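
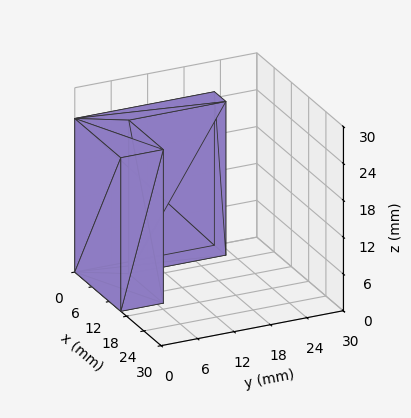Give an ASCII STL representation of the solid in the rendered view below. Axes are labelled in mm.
Reading the render: the shape is an L-shaped prism: outer 16 × 23 mm, arm thicknesses ≈ 7 mm (horizontal) and 4 mm (vertical), extruded 25 mm in z (dimensions read to the nearest mm from the axis ticks). For the STL, each face is triangulated and given an outward normal.

solid part
  facet normal 0.0000 0.0000 -1.0000
    outer loop
      vertex 16.0 7.0 0.0
      vertex 16.0 0.0 0.0
      vertex 0.0 0.0 0.0
    endloop
  endfacet
  facet normal 0.0000 0.0000 -1.0000
    outer loop
      vertex 4.0 7.0 0.0
      vertex 16.0 7.0 0.0
      vertex 0.0 0.0 0.0
    endloop
  endfacet
  facet normal 0.0000 0.0000 -1.0000
    outer loop
      vertex 4.0 23.0 0.0
      vertex 4.0 7.0 0.0
      vertex 0.0 0.0 0.0
    endloop
  endfacet
  facet normal 0.0000 0.0000 -1.0000
    outer loop
      vertex 0.0 23.0 0.0
      vertex 4.0 23.0 0.0
      vertex 0.0 0.0 0.0
    endloop
  endfacet
  facet normal 0.0000 0.0000 1.0000
    outer loop
      vertex 0.0 0.0 25.0
      vertex 16.0 0.0 25.0
      vertex 16.0 7.0 25.0
    endloop
  endfacet
  facet normal 0.0000 0.0000 1.0000
    outer loop
      vertex 0.0 0.0 25.0
      vertex 16.0 7.0 25.0
      vertex 4.0 7.0 25.0
    endloop
  endfacet
  facet normal 0.0000 0.0000 1.0000
    outer loop
      vertex 0.0 0.0 25.0
      vertex 4.0 7.0 25.0
      vertex 4.0 23.0 25.0
    endloop
  endfacet
  facet normal 0.0000 0.0000 1.0000
    outer loop
      vertex 0.0 0.0 25.0
      vertex 4.0 23.0 25.0
      vertex 0.0 23.0 25.0
    endloop
  endfacet
  facet normal 0.0000 -1.0000 0.0000
    outer loop
      vertex 0.0 0.0 0.0
      vertex 16.0 0.0 0.0
      vertex 16.0 0.0 25.0
    endloop
  endfacet
  facet normal 0.0000 -1.0000 0.0000
    outer loop
      vertex 0.0 0.0 0.0
      vertex 16.0 0.0 25.0
      vertex 0.0 0.0 25.0
    endloop
  endfacet
  facet normal 1.0000 0.0000 0.0000
    outer loop
      vertex 16.0 0.0 0.0
      vertex 16.0 7.0 0.0
      vertex 16.0 7.0 25.0
    endloop
  endfacet
  facet normal 1.0000 0.0000 0.0000
    outer loop
      vertex 16.0 0.0 0.0
      vertex 16.0 7.0 25.0
      vertex 16.0 0.0 25.0
    endloop
  endfacet
  facet normal 0.0000 1.0000 0.0000
    outer loop
      vertex 16.0 7.0 0.0
      vertex 4.0 7.0 0.0
      vertex 4.0 7.0 25.0
    endloop
  endfacet
  facet normal 0.0000 1.0000 0.0000
    outer loop
      vertex 16.0 7.0 0.0
      vertex 4.0 7.0 25.0
      vertex 16.0 7.0 25.0
    endloop
  endfacet
  facet normal 1.0000 0.0000 0.0000
    outer loop
      vertex 4.0 7.0 0.0
      vertex 4.0 23.0 0.0
      vertex 4.0 23.0 25.0
    endloop
  endfacet
  facet normal 1.0000 0.0000 0.0000
    outer loop
      vertex 4.0 7.0 0.0
      vertex 4.0 23.0 25.0
      vertex 4.0 7.0 25.0
    endloop
  endfacet
  facet normal 0.0000 1.0000 0.0000
    outer loop
      vertex 4.0 23.0 0.0
      vertex 0.0 23.0 0.0
      vertex 0.0 23.0 25.0
    endloop
  endfacet
  facet normal 0.0000 1.0000 0.0000
    outer loop
      vertex 4.0 23.0 0.0
      vertex 0.0 23.0 25.0
      vertex 4.0 23.0 25.0
    endloop
  endfacet
  facet normal -1.0000 0.0000 0.0000
    outer loop
      vertex 0.0 23.0 0.0
      vertex 0.0 0.0 0.0
      vertex 0.0 0.0 25.0
    endloop
  endfacet
  facet normal -1.0000 0.0000 0.0000
    outer loop
      vertex 0.0 23.0 0.0
      vertex 0.0 0.0 25.0
      vertex 0.0 23.0 25.0
    endloop
  endfacet
endsolid part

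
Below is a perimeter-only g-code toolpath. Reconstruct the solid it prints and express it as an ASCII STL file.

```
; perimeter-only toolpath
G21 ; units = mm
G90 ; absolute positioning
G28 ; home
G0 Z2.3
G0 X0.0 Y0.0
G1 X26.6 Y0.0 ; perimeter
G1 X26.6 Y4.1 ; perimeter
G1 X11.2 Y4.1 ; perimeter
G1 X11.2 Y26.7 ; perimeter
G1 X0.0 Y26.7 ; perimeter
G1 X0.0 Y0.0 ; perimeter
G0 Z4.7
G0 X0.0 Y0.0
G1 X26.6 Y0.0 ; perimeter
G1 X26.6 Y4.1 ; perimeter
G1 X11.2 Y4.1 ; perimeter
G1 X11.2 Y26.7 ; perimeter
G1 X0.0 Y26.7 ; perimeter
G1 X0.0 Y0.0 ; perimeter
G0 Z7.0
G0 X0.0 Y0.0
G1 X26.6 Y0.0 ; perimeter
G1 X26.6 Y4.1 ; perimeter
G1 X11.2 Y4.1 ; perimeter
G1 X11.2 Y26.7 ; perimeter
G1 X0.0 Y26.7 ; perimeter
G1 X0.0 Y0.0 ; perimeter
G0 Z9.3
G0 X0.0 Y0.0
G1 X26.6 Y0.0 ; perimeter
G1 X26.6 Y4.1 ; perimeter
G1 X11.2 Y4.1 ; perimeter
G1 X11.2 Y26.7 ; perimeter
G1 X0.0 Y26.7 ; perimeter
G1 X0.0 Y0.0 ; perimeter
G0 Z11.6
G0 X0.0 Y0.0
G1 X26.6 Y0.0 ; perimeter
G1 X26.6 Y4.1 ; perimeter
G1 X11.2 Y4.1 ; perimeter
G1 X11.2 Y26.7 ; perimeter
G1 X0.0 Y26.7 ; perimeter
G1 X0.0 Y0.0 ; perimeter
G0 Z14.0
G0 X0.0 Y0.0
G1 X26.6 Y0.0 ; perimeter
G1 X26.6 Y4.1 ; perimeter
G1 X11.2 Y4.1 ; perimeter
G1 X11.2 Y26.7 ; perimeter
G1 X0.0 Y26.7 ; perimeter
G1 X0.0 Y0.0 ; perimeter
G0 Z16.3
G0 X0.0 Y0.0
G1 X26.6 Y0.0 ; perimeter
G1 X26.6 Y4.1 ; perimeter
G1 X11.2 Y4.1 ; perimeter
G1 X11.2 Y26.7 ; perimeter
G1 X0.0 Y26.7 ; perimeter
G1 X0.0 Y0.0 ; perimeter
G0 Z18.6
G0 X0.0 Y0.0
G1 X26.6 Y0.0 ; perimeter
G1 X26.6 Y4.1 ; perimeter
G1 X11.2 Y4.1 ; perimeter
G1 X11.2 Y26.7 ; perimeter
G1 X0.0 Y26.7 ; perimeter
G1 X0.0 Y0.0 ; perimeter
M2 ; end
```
solid part
  facet normal 0.0000 0.0000 -1.0000
    outer loop
      vertex 26.6 4.1 0.0
      vertex 26.6 0.0 0.0
      vertex 0.0 0.0 0.0
    endloop
  endfacet
  facet normal 0.0000 0.0000 -1.0000
    outer loop
      vertex 11.2 4.1 0.0
      vertex 26.6 4.1 0.0
      vertex 0.0 0.0 0.0
    endloop
  endfacet
  facet normal 0.0000 0.0000 -1.0000
    outer loop
      vertex 11.2 26.7 0.0
      vertex 11.2 4.1 0.0
      vertex 0.0 0.0 0.0
    endloop
  endfacet
  facet normal 0.0000 0.0000 -1.0000
    outer loop
      vertex 0.0 26.7 0.0
      vertex 11.2 26.7 0.0
      vertex 0.0 0.0 0.0
    endloop
  endfacet
  facet normal 0.0000 0.0000 1.0000
    outer loop
      vertex 0.0 0.0 18.6
      vertex 26.6 0.0 18.6
      vertex 26.6 4.1 18.6
    endloop
  endfacet
  facet normal 0.0000 0.0000 1.0000
    outer loop
      vertex 0.0 0.0 18.6
      vertex 26.6 4.1 18.6
      vertex 11.2 4.1 18.6
    endloop
  endfacet
  facet normal 0.0000 0.0000 1.0000
    outer loop
      vertex 0.0 0.0 18.6
      vertex 11.2 4.1 18.6
      vertex 11.2 26.7 18.6
    endloop
  endfacet
  facet normal 0.0000 0.0000 1.0000
    outer loop
      vertex 0.0 0.0 18.6
      vertex 11.2 26.7 18.6
      vertex 0.0 26.7 18.6
    endloop
  endfacet
  facet normal 0.0000 -1.0000 0.0000
    outer loop
      vertex 0.0 0.0 0.0
      vertex 26.6 0.0 0.0
      vertex 26.6 0.0 18.6
    endloop
  endfacet
  facet normal 0.0000 -1.0000 0.0000
    outer loop
      vertex 0.0 0.0 0.0
      vertex 26.6 0.0 18.6
      vertex 0.0 0.0 18.6
    endloop
  endfacet
  facet normal 1.0000 0.0000 0.0000
    outer loop
      vertex 26.6 0.0 0.0
      vertex 26.6 4.1 0.0
      vertex 26.6 4.1 18.6
    endloop
  endfacet
  facet normal 1.0000 0.0000 0.0000
    outer loop
      vertex 26.6 0.0 0.0
      vertex 26.6 4.1 18.6
      vertex 26.6 0.0 18.6
    endloop
  endfacet
  facet normal 0.0000 1.0000 0.0000
    outer loop
      vertex 26.6 4.1 0.0
      vertex 11.2 4.1 0.0
      vertex 11.2 4.1 18.6
    endloop
  endfacet
  facet normal 0.0000 1.0000 0.0000
    outer loop
      vertex 26.6 4.1 0.0
      vertex 11.2 4.1 18.6
      vertex 26.6 4.1 18.6
    endloop
  endfacet
  facet normal 1.0000 0.0000 0.0000
    outer loop
      vertex 11.2 4.1 0.0
      vertex 11.2 26.7 0.0
      vertex 11.2 26.7 18.6
    endloop
  endfacet
  facet normal 1.0000 0.0000 0.0000
    outer loop
      vertex 11.2 4.1 0.0
      vertex 11.2 26.7 18.6
      vertex 11.2 4.1 18.6
    endloop
  endfacet
  facet normal 0.0000 1.0000 0.0000
    outer loop
      vertex 11.2 26.7 0.0
      vertex 0.0 26.7 0.0
      vertex 0.0 26.7 18.6
    endloop
  endfacet
  facet normal 0.0000 1.0000 0.0000
    outer loop
      vertex 11.2 26.7 0.0
      vertex 0.0 26.7 18.6
      vertex 11.2 26.7 18.6
    endloop
  endfacet
  facet normal -1.0000 0.0000 0.0000
    outer loop
      vertex 0.0 26.7 0.0
      vertex 0.0 0.0 0.0
      vertex 0.0 0.0 18.6
    endloop
  endfacet
  facet normal -1.0000 0.0000 0.0000
    outer loop
      vertex 0.0 26.7 0.0
      vertex 0.0 0.0 18.6
      vertex 0.0 26.7 18.6
    endloop
  endfacet
endsolid part

The G0 Z moves step by Δz≈2.3 mm. Every layer's G1 loop is the same polygon, so the solid is a straight extrusion of it from z=0 to z≈18.6. Closing with flat bottom and top caps and triangulating gives 20 facets — an L-shaped prism: outer 26.6 × 26.7 mm, arm thicknesses ≈ 4.1 mm (horizontal) and 11.2 mm (vertical), extruded 18.6 mm in z.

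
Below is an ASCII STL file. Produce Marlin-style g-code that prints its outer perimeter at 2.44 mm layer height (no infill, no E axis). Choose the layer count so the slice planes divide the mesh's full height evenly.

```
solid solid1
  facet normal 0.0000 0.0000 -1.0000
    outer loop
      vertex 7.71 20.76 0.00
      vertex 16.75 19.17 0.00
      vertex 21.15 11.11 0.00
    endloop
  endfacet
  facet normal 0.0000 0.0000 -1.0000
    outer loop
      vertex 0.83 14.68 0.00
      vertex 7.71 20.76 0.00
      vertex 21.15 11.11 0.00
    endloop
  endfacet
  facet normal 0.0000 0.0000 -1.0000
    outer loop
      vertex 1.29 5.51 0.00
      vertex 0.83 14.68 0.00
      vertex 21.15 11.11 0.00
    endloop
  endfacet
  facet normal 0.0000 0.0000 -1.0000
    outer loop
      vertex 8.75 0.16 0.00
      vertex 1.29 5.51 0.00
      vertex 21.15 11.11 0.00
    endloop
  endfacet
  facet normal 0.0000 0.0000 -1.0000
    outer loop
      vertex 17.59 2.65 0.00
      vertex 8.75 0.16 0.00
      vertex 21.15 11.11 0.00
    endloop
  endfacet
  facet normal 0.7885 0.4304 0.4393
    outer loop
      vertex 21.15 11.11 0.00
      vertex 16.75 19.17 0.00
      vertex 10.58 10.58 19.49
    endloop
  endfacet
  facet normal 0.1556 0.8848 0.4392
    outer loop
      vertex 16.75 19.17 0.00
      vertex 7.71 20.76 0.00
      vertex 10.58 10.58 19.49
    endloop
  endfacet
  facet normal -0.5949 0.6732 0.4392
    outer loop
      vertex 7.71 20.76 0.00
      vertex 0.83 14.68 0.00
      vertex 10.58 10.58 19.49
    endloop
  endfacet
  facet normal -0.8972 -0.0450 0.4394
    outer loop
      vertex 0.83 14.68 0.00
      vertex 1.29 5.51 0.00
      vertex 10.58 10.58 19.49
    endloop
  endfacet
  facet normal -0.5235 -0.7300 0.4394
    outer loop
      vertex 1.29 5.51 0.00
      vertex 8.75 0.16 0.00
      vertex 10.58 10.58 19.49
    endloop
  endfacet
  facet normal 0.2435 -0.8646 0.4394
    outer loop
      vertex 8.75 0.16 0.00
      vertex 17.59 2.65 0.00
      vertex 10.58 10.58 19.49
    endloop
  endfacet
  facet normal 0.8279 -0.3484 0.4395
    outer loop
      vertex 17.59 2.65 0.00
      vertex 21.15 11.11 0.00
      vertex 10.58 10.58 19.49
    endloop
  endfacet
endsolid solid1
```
; perimeter-only toolpath
G21 ; units = mm
G90 ; absolute positioning
G28 ; home
; layer 1
G0 Z2.44
G0 X19.83 Y11.04
G1 X15.98 Y18.10
G1 X8.07 Y19.49
G1 X2.05 Y14.17
G1 X2.45 Y6.14
G1 X8.98 Y1.46
G1 X16.71 Y3.64
G1 X19.83 Y11.04
; layer 2
G0 Z4.87
G0 X18.51 Y10.98
G1 X15.21 Y17.02
G1 X8.43 Y18.21
G1 X3.27 Y13.65
G1 X3.61 Y6.78
G1 X9.21 Y2.77
G1 X15.84 Y4.63
G1 X18.51 Y10.98
; layer 3
G0 Z7.31
G0 X17.19 Y10.91
G1 X14.44 Y15.95
G1 X8.79 Y16.94
G1 X4.49 Y13.14
G1 X4.77 Y7.41
G1 X9.44 Y4.07
G1 X14.96 Y5.62
G1 X17.19 Y10.91
; layer 4
G0 Z9.74
G0 X15.86 Y10.84
G1 X13.66 Y14.88
G1 X9.14 Y15.67
G1 X5.71 Y12.63
G1 X5.94 Y8.04
G1 X9.66 Y5.37
G1 X14.09 Y6.62
G1 X15.86 Y10.84
; layer 5
G0 Z12.18
G0 X14.54 Y10.78
G1 X12.89 Y13.80
G1 X9.50 Y14.40
G1 X6.92 Y12.12
G1 X7.10 Y8.68
G1 X9.89 Y6.67
G1 X13.21 Y7.61
G1 X14.54 Y10.78
; layer 6
G0 Z14.62
G0 X13.22 Y10.71
G1 X12.12 Y12.73
G1 X9.86 Y13.12
G1 X8.14 Y11.61
G1 X8.26 Y9.31
G1 X10.12 Y7.98
G1 X12.33 Y8.60
G1 X13.22 Y10.71
; layer 7
G0 Z17.05
G0 X11.90 Y10.65
G1 X11.35 Y11.65
G1 X10.22 Y11.85
G1 X9.36 Y11.09
G1 X9.42 Y9.95
G1 X10.35 Y9.28
G1 X11.46 Y9.59
G1 X11.90 Y10.65
M2 ; end

The solid is a regular 7-sided pyramid, base circumscribed radius ≈ 10.6 mm, apex at z ≈ 19.5 mm. Slicing at Δz = 2.44 mm — 8 equal slices spanning the solid's height, so layer i sits at z = i·h/8 — gives 7 non-empty perimeters. Each is a 7-segment closed polygon; G0 lifts to the layer z and rapids to the start vertex, then G1 traces the edges. The cross-section shrinks linearly with z (the slice at the apex is degenerate and omitted).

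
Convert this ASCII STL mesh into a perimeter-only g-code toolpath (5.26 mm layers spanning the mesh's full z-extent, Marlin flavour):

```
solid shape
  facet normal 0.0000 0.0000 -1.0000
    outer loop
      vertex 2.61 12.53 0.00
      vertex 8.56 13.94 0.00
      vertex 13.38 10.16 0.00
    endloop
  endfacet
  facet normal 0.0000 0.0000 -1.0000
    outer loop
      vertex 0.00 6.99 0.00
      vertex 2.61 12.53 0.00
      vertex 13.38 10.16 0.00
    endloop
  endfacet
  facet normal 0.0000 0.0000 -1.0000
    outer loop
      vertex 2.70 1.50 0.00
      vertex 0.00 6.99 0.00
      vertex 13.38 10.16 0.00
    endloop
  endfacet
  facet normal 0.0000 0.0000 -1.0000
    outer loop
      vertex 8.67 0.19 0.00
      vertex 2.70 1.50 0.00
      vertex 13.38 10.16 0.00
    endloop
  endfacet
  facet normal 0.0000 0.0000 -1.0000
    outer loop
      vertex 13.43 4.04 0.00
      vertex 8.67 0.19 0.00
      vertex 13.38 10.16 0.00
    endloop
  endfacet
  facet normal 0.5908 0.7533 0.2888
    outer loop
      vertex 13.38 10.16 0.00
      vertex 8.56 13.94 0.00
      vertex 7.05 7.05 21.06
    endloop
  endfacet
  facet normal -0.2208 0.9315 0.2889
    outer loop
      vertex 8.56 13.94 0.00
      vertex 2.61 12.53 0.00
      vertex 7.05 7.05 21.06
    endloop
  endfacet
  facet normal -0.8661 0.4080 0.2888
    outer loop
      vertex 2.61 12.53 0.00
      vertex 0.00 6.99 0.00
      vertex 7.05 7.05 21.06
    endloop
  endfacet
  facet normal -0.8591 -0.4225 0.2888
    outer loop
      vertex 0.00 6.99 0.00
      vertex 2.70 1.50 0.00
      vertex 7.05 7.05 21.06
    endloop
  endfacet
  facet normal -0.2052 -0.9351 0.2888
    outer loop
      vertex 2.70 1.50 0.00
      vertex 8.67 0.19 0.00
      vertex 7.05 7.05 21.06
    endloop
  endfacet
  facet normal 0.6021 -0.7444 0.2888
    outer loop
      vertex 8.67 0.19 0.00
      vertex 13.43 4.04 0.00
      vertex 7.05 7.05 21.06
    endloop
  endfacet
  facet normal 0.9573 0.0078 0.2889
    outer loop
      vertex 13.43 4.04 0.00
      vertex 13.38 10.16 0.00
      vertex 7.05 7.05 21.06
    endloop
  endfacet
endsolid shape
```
; perimeter-only toolpath
G21 ; units = mm
G90 ; absolute positioning
G28 ; home
; layer 1
G0 Z5.26
G0 X11.80 Y9.38
G1 X8.18 Y12.22
G1 X3.72 Y11.16
G1 X1.76 Y7.00
G1 X3.79 Y2.89
G1 X8.26 Y1.91
G1 X11.83 Y4.79
G1 X11.80 Y9.38
; layer 2
G0 Z10.53
G0 X10.21 Y8.61
G1 X7.80 Y10.49
G1 X4.83 Y9.79
G1 X3.52 Y7.02
G1 X4.88 Y4.28
G1 X7.86 Y3.62
G1 X10.24 Y5.54
G1 X10.21 Y8.61
; layer 3
G0 Z15.79
G0 X8.63 Y7.83
G1 X7.43 Y8.77
G1 X5.94 Y8.42
G1 X5.29 Y7.04
G1 X5.96 Y5.66
G1 X7.46 Y5.33
G1 X8.64 Y6.30
G1 X8.63 Y7.83
M2 ; end

The solid is a regular 7-sided pyramid, base circumscribed radius ≈ 7.05 mm, apex at z ≈ 21.1 mm. Slicing at Δz = 5.26 mm — 4 equal slices spanning the solid's height, so layer i sits at z = i·h/4 — gives 3 non-empty perimeters. Each is a 7-segment closed polygon; G0 lifts to the layer z and rapids to the start vertex, then G1 traces the edges. The cross-section shrinks linearly with z (the slice at the apex is degenerate and omitted).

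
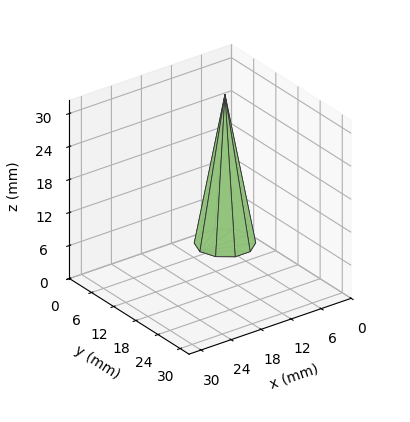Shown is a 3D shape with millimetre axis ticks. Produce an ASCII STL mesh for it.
Reading the render: the shape is a regular 10-sided pyramid, base circumscribed radius ≈ 5 mm, apex at z ≈ 27 mm (dimensions read to the nearest mm from the axis ticks). For the STL, each face is triangulated and given an outward normal.

solid part
  facet normal 0.0000 0.0000 -1.0000
    outer loop
      vertex 6.5 9.8 0.0
      vertex 9.0 7.9 0.0
      vertex 10.0 5.0 0.0
    endloop
  endfacet
  facet normal 0.0000 0.0000 -1.0000
    outer loop
      vertex 3.5 9.8 0.0
      vertex 6.5 9.8 0.0
      vertex 10.0 5.0 0.0
    endloop
  endfacet
  facet normal 0.0000 0.0000 -1.0000
    outer loop
      vertex 1.0 7.9 0.0
      vertex 3.5 9.8 0.0
      vertex 10.0 5.0 0.0
    endloop
  endfacet
  facet normal 0.0000 0.0000 -1.0000
    outer loop
      vertex 0.0 5.0 0.0
      vertex 1.0 7.9 0.0
      vertex 10.0 5.0 0.0
    endloop
  endfacet
  facet normal 0.0000 0.0000 -1.0000
    outer loop
      vertex 1.0 2.1 0.0
      vertex 0.0 5.0 0.0
      vertex 10.0 5.0 0.0
    endloop
  endfacet
  facet normal 0.0000 0.0000 -1.0000
    outer loop
      vertex 3.5 0.2 0.0
      vertex 1.0 2.1 0.0
      vertex 10.0 5.0 0.0
    endloop
  endfacet
  facet normal 0.0000 0.0000 -1.0000
    outer loop
      vertex 6.5 0.2 0.0
      vertex 3.5 0.2 0.0
      vertex 10.0 5.0 0.0
    endloop
  endfacet
  facet normal 0.0000 0.0000 -1.0000
    outer loop
      vertex 9.0 2.1 0.0
      vertex 6.5 0.2 0.0
      vertex 10.0 5.0 0.0
    endloop
  endfacet
  facet normal 0.9312 0.3211 0.1724
    outer loop
      vertex 10.0 5.0 0.0
      vertex 9.0 7.9 0.0
      vertex 5.0 5.0 27.0
    endloop
  endfacet
  facet normal 0.5960 0.7842 0.1725
    outer loop
      vertex 9.0 7.9 0.0
      vertex 6.5 9.8 0.0
      vertex 5.0 5.0 27.0
    endloop
  endfacet
  facet normal 0.0000 0.9846 0.1750
    outer loop
      vertex 6.5 9.8 0.0
      vertex 3.5 9.8 0.0
      vertex 5.0 5.0 27.0
    endloop
  endfacet
  facet normal -0.5960 0.7842 0.1725
    outer loop
      vertex 3.5 9.8 0.0
      vertex 1.0 7.9 0.0
      vertex 5.0 5.0 27.0
    endloop
  endfacet
  facet normal -0.9312 0.3211 0.1724
    outer loop
      vertex 1.0 7.9 0.0
      vertex 0.0 5.0 0.0
      vertex 5.0 5.0 27.0
    endloop
  endfacet
  facet normal -0.9312 -0.3211 0.1724
    outer loop
      vertex 0.0 5.0 0.0
      vertex 1.0 2.1 0.0
      vertex 5.0 5.0 27.0
    endloop
  endfacet
  facet normal -0.5960 -0.7842 0.1725
    outer loop
      vertex 1.0 2.1 0.0
      vertex 3.5 0.2 0.0
      vertex 5.0 5.0 27.0
    endloop
  endfacet
  facet normal 0.0000 -0.9846 0.1750
    outer loop
      vertex 3.5 0.2 0.0
      vertex 6.5 0.2 0.0
      vertex 5.0 5.0 27.0
    endloop
  endfacet
  facet normal 0.5960 -0.7842 0.1725
    outer loop
      vertex 6.5 0.2 0.0
      vertex 9.0 2.1 0.0
      vertex 5.0 5.0 27.0
    endloop
  endfacet
  facet normal 0.9312 -0.3211 0.1724
    outer loop
      vertex 9.0 2.1 0.0
      vertex 10.0 5.0 0.0
      vertex 5.0 5.0 27.0
    endloop
  endfacet
endsolid part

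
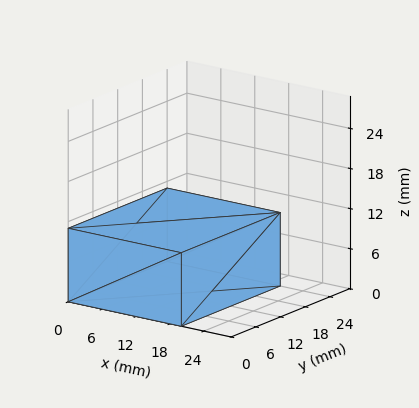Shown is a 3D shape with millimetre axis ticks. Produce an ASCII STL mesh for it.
Reading the render: the shape is a rectangular box, roughly 20 × 24 mm footprint and 11 mm tall (dimensions read to the nearest mm from the axis ticks). For the STL, each face is triangulated and given an outward normal.

solid part
  facet normal 0.0000 0.0000 -1.0000
    outer loop
      vertex 20.00 24.00 0.00
      vertex 20.00 0.00 0.00
      vertex 0.00 0.00 0.00
    endloop
  endfacet
  facet normal 0.0000 0.0000 -1.0000
    outer loop
      vertex 0.00 24.00 0.00
      vertex 20.00 24.00 0.00
      vertex 0.00 0.00 0.00
    endloop
  endfacet
  facet normal 0.0000 0.0000 1.0000
    outer loop
      vertex 0.00 0.00 11.00
      vertex 20.00 0.00 11.00
      vertex 20.00 24.00 11.00
    endloop
  endfacet
  facet normal 0.0000 0.0000 1.0000
    outer loop
      vertex 0.00 0.00 11.00
      vertex 20.00 24.00 11.00
      vertex 0.00 24.00 11.00
    endloop
  endfacet
  facet normal 0.0000 -1.0000 0.0000
    outer loop
      vertex 0.00 0.00 0.00
      vertex 20.00 0.00 0.00
      vertex 20.00 0.00 11.00
    endloop
  endfacet
  facet normal 0.0000 -1.0000 0.0000
    outer loop
      vertex 0.00 0.00 0.00
      vertex 20.00 0.00 11.00
      vertex 0.00 0.00 11.00
    endloop
  endfacet
  facet normal 0.0000 1.0000 0.0000
    outer loop
      vertex 20.00 24.00 11.00
      vertex 20.00 24.00 0.00
      vertex 0.00 24.00 0.00
    endloop
  endfacet
  facet normal 0.0000 1.0000 0.0000
    outer loop
      vertex 0.00 24.00 11.00
      vertex 20.00 24.00 11.00
      vertex 0.00 24.00 0.00
    endloop
  endfacet
  facet normal -1.0000 0.0000 0.0000
    outer loop
      vertex 0.00 24.00 11.00
      vertex 0.00 24.00 0.00
      vertex 0.00 0.00 0.00
    endloop
  endfacet
  facet normal -1.0000 0.0000 0.0000
    outer loop
      vertex 0.00 0.00 11.00
      vertex 0.00 24.00 11.00
      vertex 0.00 0.00 0.00
    endloop
  endfacet
  facet normal 1.0000 0.0000 0.0000
    outer loop
      vertex 20.00 0.00 0.00
      vertex 20.00 24.00 0.00
      vertex 20.00 24.00 11.00
    endloop
  endfacet
  facet normal 1.0000 0.0000 0.0000
    outer loop
      vertex 20.00 0.00 0.00
      vertex 20.00 24.00 11.00
      vertex 20.00 0.00 11.00
    endloop
  endfacet
endsolid part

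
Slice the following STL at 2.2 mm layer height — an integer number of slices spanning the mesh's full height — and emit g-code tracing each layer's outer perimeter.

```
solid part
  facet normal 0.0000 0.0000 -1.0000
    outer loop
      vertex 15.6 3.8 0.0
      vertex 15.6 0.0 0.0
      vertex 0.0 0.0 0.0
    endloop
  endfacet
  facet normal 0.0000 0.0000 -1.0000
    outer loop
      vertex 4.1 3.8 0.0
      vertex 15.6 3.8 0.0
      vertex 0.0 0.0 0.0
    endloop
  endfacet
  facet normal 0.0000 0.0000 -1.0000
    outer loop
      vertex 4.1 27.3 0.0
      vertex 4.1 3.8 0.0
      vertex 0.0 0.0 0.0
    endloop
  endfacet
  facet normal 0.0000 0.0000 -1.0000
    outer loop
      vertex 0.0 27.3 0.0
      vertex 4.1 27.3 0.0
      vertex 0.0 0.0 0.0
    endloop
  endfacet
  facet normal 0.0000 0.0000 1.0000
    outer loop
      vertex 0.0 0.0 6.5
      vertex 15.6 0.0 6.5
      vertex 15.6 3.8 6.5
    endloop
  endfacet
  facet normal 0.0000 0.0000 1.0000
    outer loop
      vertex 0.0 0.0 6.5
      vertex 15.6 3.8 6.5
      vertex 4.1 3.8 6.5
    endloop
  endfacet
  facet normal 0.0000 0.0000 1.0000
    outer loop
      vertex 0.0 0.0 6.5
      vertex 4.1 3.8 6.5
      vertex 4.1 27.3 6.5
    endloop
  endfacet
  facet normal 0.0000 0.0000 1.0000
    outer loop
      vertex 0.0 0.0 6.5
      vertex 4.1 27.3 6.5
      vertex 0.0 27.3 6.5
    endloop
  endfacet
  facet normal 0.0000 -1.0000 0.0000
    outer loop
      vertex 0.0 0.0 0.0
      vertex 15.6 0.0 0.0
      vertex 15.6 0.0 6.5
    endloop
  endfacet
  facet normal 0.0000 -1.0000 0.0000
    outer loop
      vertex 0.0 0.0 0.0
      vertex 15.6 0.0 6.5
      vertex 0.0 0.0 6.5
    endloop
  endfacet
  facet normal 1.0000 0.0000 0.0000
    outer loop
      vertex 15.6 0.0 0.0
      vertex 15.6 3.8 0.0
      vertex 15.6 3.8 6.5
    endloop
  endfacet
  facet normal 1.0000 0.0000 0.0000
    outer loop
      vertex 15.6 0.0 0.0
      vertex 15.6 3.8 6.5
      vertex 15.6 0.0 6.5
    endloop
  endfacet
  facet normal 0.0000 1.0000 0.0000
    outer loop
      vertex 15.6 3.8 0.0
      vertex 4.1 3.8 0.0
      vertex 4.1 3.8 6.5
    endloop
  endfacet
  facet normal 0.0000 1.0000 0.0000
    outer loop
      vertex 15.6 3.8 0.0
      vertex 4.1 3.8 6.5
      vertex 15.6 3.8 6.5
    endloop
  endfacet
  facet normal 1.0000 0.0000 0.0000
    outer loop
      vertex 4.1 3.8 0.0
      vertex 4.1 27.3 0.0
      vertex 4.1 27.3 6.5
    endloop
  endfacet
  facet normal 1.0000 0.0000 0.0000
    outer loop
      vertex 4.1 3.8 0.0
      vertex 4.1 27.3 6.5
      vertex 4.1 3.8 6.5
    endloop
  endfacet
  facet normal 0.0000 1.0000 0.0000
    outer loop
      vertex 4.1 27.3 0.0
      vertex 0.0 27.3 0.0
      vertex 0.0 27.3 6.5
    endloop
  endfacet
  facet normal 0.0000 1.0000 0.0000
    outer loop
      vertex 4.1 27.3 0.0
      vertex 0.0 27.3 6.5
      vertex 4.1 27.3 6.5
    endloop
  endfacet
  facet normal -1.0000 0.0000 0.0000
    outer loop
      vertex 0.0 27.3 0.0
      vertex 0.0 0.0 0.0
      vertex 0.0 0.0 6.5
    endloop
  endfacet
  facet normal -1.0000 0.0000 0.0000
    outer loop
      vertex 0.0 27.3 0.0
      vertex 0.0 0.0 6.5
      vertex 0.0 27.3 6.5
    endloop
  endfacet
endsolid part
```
; perimeter-only toolpath
G21 ; units = mm
G90 ; absolute positioning
G28 ; home
; layer 1
G0 Z2.2
G0 X0.0 Y0.0
G1 X15.6 Y0.0
G1 X15.6 Y3.8
G1 X4.1 Y3.8
G1 X4.1 Y27.3
G1 X0.0 Y27.3
G1 X0.0 Y0.0
; layer 2
G0 Z4.3
G0 X0.0 Y0.0
G1 X15.6 Y0.0
G1 X15.6 Y3.8
G1 X4.1 Y3.8
G1 X4.1 Y27.3
G1 X0.0 Y27.3
G1 X0.0 Y0.0
; layer 3
G0 Z6.5
G0 X0.0 Y0.0
G1 X15.6 Y0.0
G1 X15.6 Y3.8
G1 X4.1 Y3.8
G1 X4.1 Y27.3
G1 X0.0 Y27.3
G1 X0.0 Y0.0
M2 ; end

The solid is an L-shaped prism: outer 15.6 × 27.3 mm, arm thicknesses ≈ 3.8 mm (horizontal) and 4.1 mm (vertical), extruded 6.5 mm in z. Slicing at Δz = 2.2 mm — 3 equal slices spanning the solid's height, so layer i sits at z = i·h/3 — gives 3 non-empty perimeters. Each is a 6-segment closed polygon; G0 lifts to the layer z and rapids to the start vertex, then G1 traces the edges.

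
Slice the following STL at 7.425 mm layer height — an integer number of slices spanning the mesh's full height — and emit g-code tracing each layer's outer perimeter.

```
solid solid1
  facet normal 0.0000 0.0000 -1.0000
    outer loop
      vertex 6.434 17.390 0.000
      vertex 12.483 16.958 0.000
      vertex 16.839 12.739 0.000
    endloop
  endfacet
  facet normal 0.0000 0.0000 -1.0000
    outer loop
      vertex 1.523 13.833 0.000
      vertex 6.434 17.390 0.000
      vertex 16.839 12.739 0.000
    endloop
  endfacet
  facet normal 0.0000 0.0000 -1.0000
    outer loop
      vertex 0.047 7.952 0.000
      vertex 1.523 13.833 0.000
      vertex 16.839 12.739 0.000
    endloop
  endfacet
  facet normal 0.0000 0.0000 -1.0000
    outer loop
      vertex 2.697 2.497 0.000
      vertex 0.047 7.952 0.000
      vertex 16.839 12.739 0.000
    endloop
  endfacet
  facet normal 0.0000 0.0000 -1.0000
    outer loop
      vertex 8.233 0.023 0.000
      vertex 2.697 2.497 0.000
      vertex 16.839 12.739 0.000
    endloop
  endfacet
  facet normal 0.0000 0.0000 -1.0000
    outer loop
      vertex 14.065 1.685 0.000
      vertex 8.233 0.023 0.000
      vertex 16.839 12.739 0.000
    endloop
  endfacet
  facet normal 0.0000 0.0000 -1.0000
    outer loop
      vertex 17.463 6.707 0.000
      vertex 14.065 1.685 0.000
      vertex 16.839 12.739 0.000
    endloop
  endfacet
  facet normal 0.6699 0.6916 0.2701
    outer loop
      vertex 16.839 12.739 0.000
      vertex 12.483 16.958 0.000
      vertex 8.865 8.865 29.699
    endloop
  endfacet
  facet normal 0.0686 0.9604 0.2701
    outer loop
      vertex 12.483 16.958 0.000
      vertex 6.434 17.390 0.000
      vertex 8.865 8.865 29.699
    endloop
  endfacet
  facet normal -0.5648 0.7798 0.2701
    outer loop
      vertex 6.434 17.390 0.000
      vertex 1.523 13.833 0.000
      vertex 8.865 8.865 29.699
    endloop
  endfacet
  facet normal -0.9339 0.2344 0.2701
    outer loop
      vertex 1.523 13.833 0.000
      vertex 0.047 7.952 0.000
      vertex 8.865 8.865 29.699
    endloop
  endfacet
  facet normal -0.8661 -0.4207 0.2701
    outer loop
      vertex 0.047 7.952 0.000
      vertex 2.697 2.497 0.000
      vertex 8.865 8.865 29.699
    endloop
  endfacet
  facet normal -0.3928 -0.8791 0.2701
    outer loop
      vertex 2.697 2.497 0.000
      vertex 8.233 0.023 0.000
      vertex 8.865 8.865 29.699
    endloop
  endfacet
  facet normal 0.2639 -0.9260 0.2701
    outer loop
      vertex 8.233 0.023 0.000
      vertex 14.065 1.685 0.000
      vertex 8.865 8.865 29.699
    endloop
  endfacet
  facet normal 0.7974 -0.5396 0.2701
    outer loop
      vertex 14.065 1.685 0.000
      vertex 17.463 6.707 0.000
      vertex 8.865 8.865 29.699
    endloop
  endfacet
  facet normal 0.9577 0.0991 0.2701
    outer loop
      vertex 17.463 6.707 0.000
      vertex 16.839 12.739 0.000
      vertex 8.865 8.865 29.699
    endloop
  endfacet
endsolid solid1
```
; perimeter-only toolpath
G21 ; units = mm
G90 ; absolute positioning
G28 ; home
; layer 1
G0 Z7.425
G0 X14.845 Y11.771
G1 X11.579 Y14.935
G1 X7.042 Y15.259
G1 X3.359 Y12.591
G1 X2.252 Y8.180
G1 X4.239 Y4.089
G1 X8.391 Y2.234
G1 X12.765 Y3.480
G1 X15.314 Y7.246
G1 X14.845 Y11.771
; layer 2
G0 Z14.850
G0 X12.852 Y10.802
G1 X10.674 Y12.912
G1 X7.649 Y13.128
G1 X5.194 Y11.349
G1 X4.456 Y8.409
G1 X5.781 Y5.681
G1 X8.549 Y4.444
G1 X11.465 Y5.275
G1 X13.164 Y7.786
G1 X12.852 Y10.802
; layer 3
G0 Z22.274
G0 X10.858 Y9.834
G1 X9.770 Y10.888
G1 X8.257 Y10.996
G1 X7.029 Y10.107
G1 X6.660 Y8.637
G1 X7.323 Y7.273
G1 X8.707 Y6.654
G1 X10.165 Y7.070
G1 X11.014 Y8.325
G1 X10.858 Y9.834
M2 ; end

The solid is a regular 9-sided pyramid, base circumscribed radius ≈ 8.87 mm, apex at z ≈ 29.7 mm. Slicing at Δz = 7.425 mm — 4 equal slices spanning the solid's height, so layer i sits at z = i·h/4 — gives 3 non-empty perimeters. Each is a 9-segment closed polygon; G0 lifts to the layer z and rapids to the start vertex, then G1 traces the edges. The cross-section shrinks linearly with z (the slice at the apex is degenerate and omitted).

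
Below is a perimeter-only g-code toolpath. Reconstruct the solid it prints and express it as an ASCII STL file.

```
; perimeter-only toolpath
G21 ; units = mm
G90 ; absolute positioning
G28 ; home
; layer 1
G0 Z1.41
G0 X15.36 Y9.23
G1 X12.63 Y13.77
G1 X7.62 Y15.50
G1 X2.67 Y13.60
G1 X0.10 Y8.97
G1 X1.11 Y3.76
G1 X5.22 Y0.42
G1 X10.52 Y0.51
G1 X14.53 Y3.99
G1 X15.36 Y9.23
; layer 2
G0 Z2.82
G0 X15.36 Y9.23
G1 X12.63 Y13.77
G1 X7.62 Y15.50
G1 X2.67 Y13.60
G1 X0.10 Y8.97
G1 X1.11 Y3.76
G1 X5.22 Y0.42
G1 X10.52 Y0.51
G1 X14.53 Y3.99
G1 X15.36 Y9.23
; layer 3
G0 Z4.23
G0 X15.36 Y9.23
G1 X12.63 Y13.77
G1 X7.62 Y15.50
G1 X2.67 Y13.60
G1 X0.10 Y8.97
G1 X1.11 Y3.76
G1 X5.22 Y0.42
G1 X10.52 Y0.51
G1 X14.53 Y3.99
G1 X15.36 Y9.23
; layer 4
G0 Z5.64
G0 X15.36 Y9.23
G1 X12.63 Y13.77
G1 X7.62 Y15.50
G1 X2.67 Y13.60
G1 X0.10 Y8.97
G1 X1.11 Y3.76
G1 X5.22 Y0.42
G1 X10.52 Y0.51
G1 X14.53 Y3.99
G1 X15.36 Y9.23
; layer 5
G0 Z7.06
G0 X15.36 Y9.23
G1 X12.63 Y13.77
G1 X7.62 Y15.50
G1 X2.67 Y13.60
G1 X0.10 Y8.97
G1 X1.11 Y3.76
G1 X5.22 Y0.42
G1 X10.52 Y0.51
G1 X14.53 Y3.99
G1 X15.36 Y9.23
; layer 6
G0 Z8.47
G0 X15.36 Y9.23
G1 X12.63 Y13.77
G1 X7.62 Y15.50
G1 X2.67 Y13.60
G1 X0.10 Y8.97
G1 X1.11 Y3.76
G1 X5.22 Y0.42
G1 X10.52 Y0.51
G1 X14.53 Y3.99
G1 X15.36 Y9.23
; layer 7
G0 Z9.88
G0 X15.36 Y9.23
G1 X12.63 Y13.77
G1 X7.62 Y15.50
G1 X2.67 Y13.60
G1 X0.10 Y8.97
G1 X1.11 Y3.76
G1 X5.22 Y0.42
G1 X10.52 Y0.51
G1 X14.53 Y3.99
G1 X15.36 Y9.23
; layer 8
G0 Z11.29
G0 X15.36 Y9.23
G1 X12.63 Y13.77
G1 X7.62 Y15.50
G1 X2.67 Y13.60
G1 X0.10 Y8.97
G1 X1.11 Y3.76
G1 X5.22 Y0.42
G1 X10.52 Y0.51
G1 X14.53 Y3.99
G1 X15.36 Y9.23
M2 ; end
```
solid part
  facet normal 0.0000 0.0000 -1.0000
    outer loop
      vertex 7.62 15.50 0.00
      vertex 12.63 13.77 0.00
      vertex 15.36 9.23 0.00
    endloop
  endfacet
  facet normal 0.0000 0.0000 -1.0000
    outer loop
      vertex 2.67 13.60 0.00
      vertex 7.62 15.50 0.00
      vertex 15.36 9.23 0.00
    endloop
  endfacet
  facet normal 0.0000 0.0000 -1.0000
    outer loop
      vertex 0.10 8.97 0.00
      vertex 2.67 13.60 0.00
      vertex 15.36 9.23 0.00
    endloop
  endfacet
  facet normal 0.0000 0.0000 -1.0000
    outer loop
      vertex 1.11 3.76 0.00
      vertex 0.10 8.97 0.00
      vertex 15.36 9.23 0.00
    endloop
  endfacet
  facet normal 0.0000 0.0000 -1.0000
    outer loop
      vertex 5.22 0.42 0.00
      vertex 1.11 3.76 0.00
      vertex 15.36 9.23 0.00
    endloop
  endfacet
  facet normal 0.0000 0.0000 -1.0000
    outer loop
      vertex 10.52 0.51 0.00
      vertex 5.22 0.42 0.00
      vertex 15.36 9.23 0.00
    endloop
  endfacet
  facet normal 0.0000 0.0000 -1.0000
    outer loop
      vertex 14.53 3.99 0.00
      vertex 10.52 0.51 0.00
      vertex 15.36 9.23 0.00
    endloop
  endfacet
  facet normal 0.0000 0.0000 1.0000
    outer loop
      vertex 15.36 9.23 11.29
      vertex 12.63 13.77 11.29
      vertex 7.62 15.50 11.29
    endloop
  endfacet
  facet normal 0.0000 0.0000 1.0000
    outer loop
      vertex 15.36 9.23 11.29
      vertex 7.62 15.50 11.29
      vertex 2.67 13.60 11.29
    endloop
  endfacet
  facet normal 0.0000 0.0000 1.0000
    outer loop
      vertex 15.36 9.23 11.29
      vertex 2.67 13.60 11.29
      vertex 0.10 8.97 11.29
    endloop
  endfacet
  facet normal 0.0000 0.0000 1.0000
    outer loop
      vertex 15.36 9.23 11.29
      vertex 0.10 8.97 11.29
      vertex 1.11 3.76 11.29
    endloop
  endfacet
  facet normal 0.0000 0.0000 1.0000
    outer loop
      vertex 15.36 9.23 11.29
      vertex 1.11 3.76 11.29
      vertex 5.22 0.42 11.29
    endloop
  endfacet
  facet normal 0.0000 0.0000 1.0000
    outer loop
      vertex 15.36 9.23 11.29
      vertex 5.22 0.42 11.29
      vertex 10.52 0.51 11.29
    endloop
  endfacet
  facet normal 0.0000 0.0000 1.0000
    outer loop
      vertex 15.36 9.23 11.29
      vertex 10.52 0.51 11.29
      vertex 14.53 3.99 11.29
    endloop
  endfacet
  facet normal 0.8570 0.5153 0.0000
    outer loop
      vertex 15.36 9.23 0.00
      vertex 12.63 13.77 0.00
      vertex 12.63 13.77 11.29
    endloop
  endfacet
  facet normal 0.8570 0.5153 0.0000
    outer loop
      vertex 15.36 9.23 0.00
      vertex 12.63 13.77 11.29
      vertex 15.36 9.23 11.29
    endloop
  endfacet
  facet normal 0.3264 0.9452 0.0000
    outer loop
      vertex 12.63 13.77 0.00
      vertex 7.62 15.50 0.00
      vertex 7.62 15.50 11.29
    endloop
  endfacet
  facet normal 0.3264 0.9452 0.0000
    outer loop
      vertex 12.63 13.77 0.00
      vertex 7.62 15.50 11.29
      vertex 12.63 13.77 11.29
    endloop
  endfacet
  facet normal -0.3583 0.9336 0.0000
    outer loop
      vertex 7.62 15.50 0.00
      vertex 2.67 13.60 0.00
      vertex 2.67 13.60 11.29
    endloop
  endfacet
  facet normal -0.3583 0.9336 0.0000
    outer loop
      vertex 7.62 15.50 0.00
      vertex 2.67 13.60 11.29
      vertex 7.62 15.50 11.29
    endloop
  endfacet
  facet normal -0.8743 0.4853 0.0000
    outer loop
      vertex 2.67 13.60 0.00
      vertex 0.10 8.97 0.00
      vertex 0.10 8.97 11.29
    endloop
  endfacet
  facet normal -0.8743 0.4853 0.0000
    outer loop
      vertex 2.67 13.60 0.00
      vertex 0.10 8.97 11.29
      vertex 2.67 13.60 11.29
    endloop
  endfacet
  facet normal -0.9817 -0.1903 0.0000
    outer loop
      vertex 0.10 8.97 0.00
      vertex 1.11 3.76 0.00
      vertex 1.11 3.76 11.29
    endloop
  endfacet
  facet normal -0.9817 -0.1903 0.0000
    outer loop
      vertex 0.10 8.97 0.00
      vertex 1.11 3.76 11.29
      vertex 0.10 8.97 11.29
    endloop
  endfacet
  facet normal -0.6307 -0.7761 0.0000
    outer loop
      vertex 1.11 3.76 0.00
      vertex 5.22 0.42 0.00
      vertex 5.22 0.42 11.29
    endloop
  endfacet
  facet normal -0.6307 -0.7761 0.0000
    outer loop
      vertex 1.11 3.76 0.00
      vertex 5.22 0.42 11.29
      vertex 1.11 3.76 11.29
    endloop
  endfacet
  facet normal 0.0170 -0.9999 0.0000
    outer loop
      vertex 5.22 0.42 0.00
      vertex 10.52 0.51 0.00
      vertex 10.52 0.51 11.29
    endloop
  endfacet
  facet normal 0.0170 -0.9999 0.0000
    outer loop
      vertex 5.22 0.42 0.00
      vertex 10.52 0.51 11.29
      vertex 5.22 0.42 11.29
    endloop
  endfacet
  facet normal 0.6554 -0.7553 0.0000
    outer loop
      vertex 10.52 0.51 0.00
      vertex 14.53 3.99 0.00
      vertex 14.53 3.99 11.29
    endloop
  endfacet
  facet normal 0.6554 -0.7553 0.0000
    outer loop
      vertex 10.52 0.51 0.00
      vertex 14.53 3.99 11.29
      vertex 10.52 0.51 11.29
    endloop
  endfacet
  facet normal 0.9877 -0.1564 0.0000
    outer loop
      vertex 14.53 3.99 0.00
      vertex 15.36 9.23 0.00
      vertex 15.36 9.23 11.29
    endloop
  endfacet
  facet normal 0.9877 -0.1564 0.0000
    outer loop
      vertex 14.53 3.99 0.00
      vertex 15.36 9.23 11.29
      vertex 14.53 3.99 11.29
    endloop
  endfacet
endsolid part

The G0 Z moves step by Δz≈1.41 mm. Every layer's G1 loop is the same polygon, so the solid is a straight extrusion of it from z=0 to z≈11.3. Closing with flat bottom and top caps and triangulating gives 32 facets — a regular 9-sided prism (a cylinder approximated with 9 flat sides), circumscribed radius ≈ 7.75 mm, height ≈ 11.3 mm.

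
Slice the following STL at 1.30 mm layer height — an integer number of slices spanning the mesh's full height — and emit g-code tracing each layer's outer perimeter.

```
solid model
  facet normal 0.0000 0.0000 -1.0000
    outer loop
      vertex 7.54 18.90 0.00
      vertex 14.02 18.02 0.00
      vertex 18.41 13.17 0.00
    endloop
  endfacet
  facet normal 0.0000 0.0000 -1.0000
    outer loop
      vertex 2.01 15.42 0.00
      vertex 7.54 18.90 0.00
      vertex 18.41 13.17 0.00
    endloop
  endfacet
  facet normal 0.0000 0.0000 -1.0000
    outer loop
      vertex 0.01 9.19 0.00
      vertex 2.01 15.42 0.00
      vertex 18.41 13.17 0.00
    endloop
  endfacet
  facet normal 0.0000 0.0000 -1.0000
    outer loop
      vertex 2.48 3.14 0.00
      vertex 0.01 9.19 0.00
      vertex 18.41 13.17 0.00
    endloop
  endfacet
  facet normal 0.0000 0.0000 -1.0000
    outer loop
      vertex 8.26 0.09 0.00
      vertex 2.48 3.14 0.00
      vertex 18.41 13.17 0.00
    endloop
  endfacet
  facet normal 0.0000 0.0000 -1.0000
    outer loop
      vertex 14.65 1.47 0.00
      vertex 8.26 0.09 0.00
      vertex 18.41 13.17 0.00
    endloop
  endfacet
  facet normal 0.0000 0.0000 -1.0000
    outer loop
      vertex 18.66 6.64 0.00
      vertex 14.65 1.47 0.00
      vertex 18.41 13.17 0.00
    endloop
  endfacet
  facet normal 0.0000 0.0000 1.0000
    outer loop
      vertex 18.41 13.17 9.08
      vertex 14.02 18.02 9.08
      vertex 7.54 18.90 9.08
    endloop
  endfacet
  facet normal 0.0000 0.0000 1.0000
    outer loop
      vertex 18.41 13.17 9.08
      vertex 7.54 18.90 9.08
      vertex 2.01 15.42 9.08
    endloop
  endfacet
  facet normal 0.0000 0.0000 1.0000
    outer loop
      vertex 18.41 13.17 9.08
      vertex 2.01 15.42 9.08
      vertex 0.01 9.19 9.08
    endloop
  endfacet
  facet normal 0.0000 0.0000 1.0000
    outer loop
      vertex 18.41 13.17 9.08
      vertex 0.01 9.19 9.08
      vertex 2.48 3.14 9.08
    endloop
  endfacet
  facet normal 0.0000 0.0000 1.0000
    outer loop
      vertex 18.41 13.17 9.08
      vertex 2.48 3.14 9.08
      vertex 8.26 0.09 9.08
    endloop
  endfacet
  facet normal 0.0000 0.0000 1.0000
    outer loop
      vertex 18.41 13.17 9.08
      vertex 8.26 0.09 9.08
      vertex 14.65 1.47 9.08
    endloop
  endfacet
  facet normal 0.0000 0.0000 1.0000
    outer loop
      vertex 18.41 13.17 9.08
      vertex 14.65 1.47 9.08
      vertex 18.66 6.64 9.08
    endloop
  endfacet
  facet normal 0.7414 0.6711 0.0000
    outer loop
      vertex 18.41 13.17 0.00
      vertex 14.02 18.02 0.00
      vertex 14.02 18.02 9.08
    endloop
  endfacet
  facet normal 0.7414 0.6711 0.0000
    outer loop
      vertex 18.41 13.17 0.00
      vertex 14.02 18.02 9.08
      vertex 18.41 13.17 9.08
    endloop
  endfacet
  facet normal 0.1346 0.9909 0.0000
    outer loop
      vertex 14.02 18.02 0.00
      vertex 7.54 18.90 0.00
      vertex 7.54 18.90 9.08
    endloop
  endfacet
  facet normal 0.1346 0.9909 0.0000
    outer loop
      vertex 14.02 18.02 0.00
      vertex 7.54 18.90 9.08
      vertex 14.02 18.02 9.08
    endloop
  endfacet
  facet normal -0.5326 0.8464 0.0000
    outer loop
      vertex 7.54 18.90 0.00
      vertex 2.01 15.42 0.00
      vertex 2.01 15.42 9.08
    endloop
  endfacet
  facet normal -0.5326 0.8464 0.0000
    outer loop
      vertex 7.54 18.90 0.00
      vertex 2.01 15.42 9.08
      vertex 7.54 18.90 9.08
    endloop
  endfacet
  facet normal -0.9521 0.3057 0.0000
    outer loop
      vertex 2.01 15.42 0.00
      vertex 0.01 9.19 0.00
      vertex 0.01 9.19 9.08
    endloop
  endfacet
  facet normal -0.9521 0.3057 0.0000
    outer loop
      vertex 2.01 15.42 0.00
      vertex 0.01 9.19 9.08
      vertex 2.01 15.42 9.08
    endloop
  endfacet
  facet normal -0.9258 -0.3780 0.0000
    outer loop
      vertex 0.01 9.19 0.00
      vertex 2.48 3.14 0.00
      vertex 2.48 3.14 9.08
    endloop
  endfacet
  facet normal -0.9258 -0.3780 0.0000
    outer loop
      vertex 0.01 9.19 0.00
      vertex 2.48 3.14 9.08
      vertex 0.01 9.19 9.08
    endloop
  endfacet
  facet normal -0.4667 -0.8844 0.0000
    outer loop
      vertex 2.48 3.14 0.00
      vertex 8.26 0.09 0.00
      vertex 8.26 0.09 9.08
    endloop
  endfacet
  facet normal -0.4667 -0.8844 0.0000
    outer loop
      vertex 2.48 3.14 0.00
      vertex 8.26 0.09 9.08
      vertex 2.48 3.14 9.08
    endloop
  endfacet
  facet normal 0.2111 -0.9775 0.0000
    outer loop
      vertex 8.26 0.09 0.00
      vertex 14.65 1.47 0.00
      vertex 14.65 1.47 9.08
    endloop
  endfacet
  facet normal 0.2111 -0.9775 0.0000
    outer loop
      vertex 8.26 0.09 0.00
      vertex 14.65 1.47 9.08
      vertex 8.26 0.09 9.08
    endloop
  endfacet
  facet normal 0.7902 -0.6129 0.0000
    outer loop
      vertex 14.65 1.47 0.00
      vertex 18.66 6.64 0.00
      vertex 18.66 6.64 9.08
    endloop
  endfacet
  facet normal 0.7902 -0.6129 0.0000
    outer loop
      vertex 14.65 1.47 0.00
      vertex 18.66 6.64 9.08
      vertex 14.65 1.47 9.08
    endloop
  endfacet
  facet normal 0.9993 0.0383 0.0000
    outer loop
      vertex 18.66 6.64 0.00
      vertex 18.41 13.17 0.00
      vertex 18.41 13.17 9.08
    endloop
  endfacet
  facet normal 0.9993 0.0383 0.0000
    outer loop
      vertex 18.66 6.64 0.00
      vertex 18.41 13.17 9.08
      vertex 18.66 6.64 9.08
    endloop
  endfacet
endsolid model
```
; perimeter-only toolpath
G21 ; units = mm
G90 ; absolute positioning
G28 ; home
; layer 1
G0 Z1.30
G0 X18.41 Y13.17
G1 X14.02 Y18.02
G1 X7.54 Y18.90
G1 X2.01 Y15.42
G1 X0.01 Y9.19
G1 X2.48 Y3.14
G1 X8.26 Y0.09
G1 X14.65 Y1.47
G1 X18.66 Y6.64
G1 X18.41 Y13.17
; layer 2
G0 Z2.59
G0 X18.41 Y13.17
G1 X14.02 Y18.02
G1 X7.54 Y18.90
G1 X2.01 Y15.42
G1 X0.01 Y9.19
G1 X2.48 Y3.14
G1 X8.26 Y0.09
G1 X14.65 Y1.47
G1 X18.66 Y6.64
G1 X18.41 Y13.17
; layer 3
G0 Z3.89
G0 X18.41 Y13.17
G1 X14.02 Y18.02
G1 X7.54 Y18.90
G1 X2.01 Y15.42
G1 X0.01 Y9.19
G1 X2.48 Y3.14
G1 X8.26 Y0.09
G1 X14.65 Y1.47
G1 X18.66 Y6.64
G1 X18.41 Y13.17
; layer 4
G0 Z5.19
G0 X18.41 Y13.17
G1 X14.02 Y18.02
G1 X7.54 Y18.90
G1 X2.01 Y15.42
G1 X0.01 Y9.19
G1 X2.48 Y3.14
G1 X8.26 Y0.09
G1 X14.65 Y1.47
G1 X18.66 Y6.64
G1 X18.41 Y13.17
; layer 5
G0 Z6.49
G0 X18.41 Y13.17
G1 X14.02 Y18.02
G1 X7.54 Y18.90
G1 X2.01 Y15.42
G1 X0.01 Y9.19
G1 X2.48 Y3.14
G1 X8.26 Y0.09
G1 X14.65 Y1.47
G1 X18.66 Y6.64
G1 X18.41 Y13.17
; layer 6
G0 Z7.78
G0 X18.41 Y13.17
G1 X14.02 Y18.02
G1 X7.54 Y18.90
G1 X2.01 Y15.42
G1 X0.01 Y9.19
G1 X2.48 Y3.14
G1 X8.26 Y0.09
G1 X14.65 Y1.47
G1 X18.66 Y6.64
G1 X18.41 Y13.17
; layer 7
G0 Z9.08
G0 X18.41 Y13.17
G1 X14.02 Y18.02
G1 X7.54 Y18.90
G1 X2.01 Y15.42
G1 X0.01 Y9.19
G1 X2.48 Y3.14
G1 X8.26 Y0.09
G1 X14.65 Y1.47
G1 X18.66 Y6.64
G1 X18.41 Y13.17
M2 ; end

The solid is a regular 9-sided prism (a cylinder approximated with 9 flat sides), circumscribed radius ≈ 9.56 mm, height ≈ 9.08 mm. Slicing at Δz = 1.30 mm — 7 equal slices spanning the solid's height, so layer i sits at z = i·h/7 — gives 7 non-empty perimeters. Each is a 9-segment closed polygon; G0 lifts to the layer z and rapids to the start vertex, then G1 traces the edges.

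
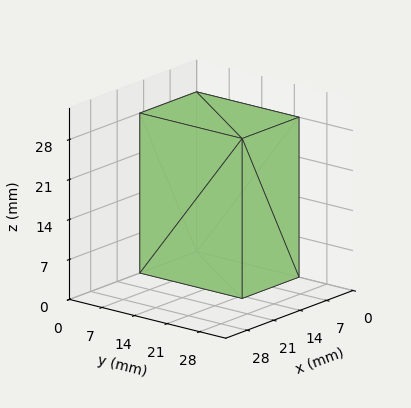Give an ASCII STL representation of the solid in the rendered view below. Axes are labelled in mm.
Reading the render: the shape is a rectangular box, roughly 15 × 22 mm footprint and 28 mm tall (dimensions read to the nearest mm from the axis ticks). For the STL, each face is triangulated and given an outward normal.

solid part
  facet normal 0.0000 0.0000 -1.0000
    outer loop
      vertex 15.0 22.0 0.0
      vertex 15.0 0.0 0.0
      vertex 0.0 0.0 0.0
    endloop
  endfacet
  facet normal 0.0000 0.0000 -1.0000
    outer loop
      vertex 0.0 22.0 0.0
      vertex 15.0 22.0 0.0
      vertex 0.0 0.0 0.0
    endloop
  endfacet
  facet normal 0.0000 0.0000 1.0000
    outer loop
      vertex 0.0 0.0 28.0
      vertex 15.0 0.0 28.0
      vertex 15.0 22.0 28.0
    endloop
  endfacet
  facet normal 0.0000 0.0000 1.0000
    outer loop
      vertex 0.0 0.0 28.0
      vertex 15.0 22.0 28.0
      vertex 0.0 22.0 28.0
    endloop
  endfacet
  facet normal 0.0000 -1.0000 0.0000
    outer loop
      vertex 0.0 0.0 0.0
      vertex 15.0 0.0 0.0
      vertex 15.0 0.0 28.0
    endloop
  endfacet
  facet normal 0.0000 -1.0000 0.0000
    outer loop
      vertex 0.0 0.0 0.0
      vertex 15.0 0.0 28.0
      vertex 0.0 0.0 28.0
    endloop
  endfacet
  facet normal 0.0000 1.0000 0.0000
    outer loop
      vertex 15.0 22.0 28.0
      vertex 15.0 22.0 0.0
      vertex 0.0 22.0 0.0
    endloop
  endfacet
  facet normal 0.0000 1.0000 0.0000
    outer loop
      vertex 0.0 22.0 28.0
      vertex 15.0 22.0 28.0
      vertex 0.0 22.0 0.0
    endloop
  endfacet
  facet normal -1.0000 0.0000 0.0000
    outer loop
      vertex 0.0 22.0 28.0
      vertex 0.0 22.0 0.0
      vertex 0.0 0.0 0.0
    endloop
  endfacet
  facet normal -1.0000 0.0000 0.0000
    outer loop
      vertex 0.0 0.0 28.0
      vertex 0.0 22.0 28.0
      vertex 0.0 0.0 0.0
    endloop
  endfacet
  facet normal 1.0000 0.0000 0.0000
    outer loop
      vertex 15.0 0.0 0.0
      vertex 15.0 22.0 0.0
      vertex 15.0 22.0 28.0
    endloop
  endfacet
  facet normal 1.0000 0.0000 0.0000
    outer loop
      vertex 15.0 0.0 0.0
      vertex 15.0 22.0 28.0
      vertex 15.0 0.0 28.0
    endloop
  endfacet
endsolid part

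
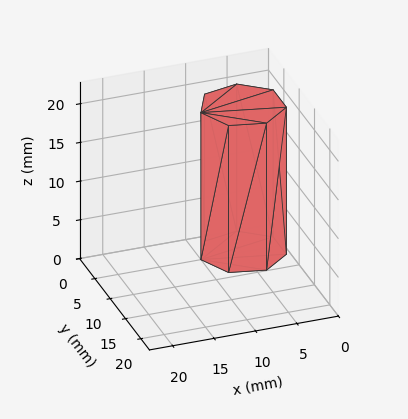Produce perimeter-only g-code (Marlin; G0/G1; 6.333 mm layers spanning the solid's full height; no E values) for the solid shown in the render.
Reading the render: the shape is a regular 7-sided prism (a cylinder approximated with 7 flat sides), circumscribed radius ≈ 5 mm, height ≈ 19 mm (dimensions read to the nearest mm from the axis ticks). For the g-code, the solid's height is divided into equal slices at the stated Δz and each level perimeter traced with G1 moves after a G0 lift.

; perimeter-only toolpath
G21 ; units = mm
G90 ; absolute positioning
G28 ; home
; layer 1
G0 Z6.333
G0 X10.000 Y5.000
G1 X8.117 Y8.909
G1 X3.887 Y9.875
G1 X0.495 Y7.169
G1 X0.495 Y2.831
G1 X3.887 Y0.125
G1 X8.117 Y1.091
G1 X10.000 Y5.000
; layer 2
G0 Z12.667
G0 X10.000 Y5.000
G1 X8.117 Y8.909
G1 X3.887 Y9.875
G1 X0.495 Y7.169
G1 X0.495 Y2.831
G1 X3.887 Y0.125
G1 X8.117 Y1.091
G1 X10.000 Y5.000
; layer 3
G0 Z19.000
G0 X10.000 Y5.000
G1 X8.117 Y8.909
G1 X3.887 Y9.875
G1 X0.495 Y7.169
G1 X0.495 Y2.831
G1 X3.887 Y0.125
G1 X8.117 Y1.091
G1 X10.000 Y5.000
M2 ; end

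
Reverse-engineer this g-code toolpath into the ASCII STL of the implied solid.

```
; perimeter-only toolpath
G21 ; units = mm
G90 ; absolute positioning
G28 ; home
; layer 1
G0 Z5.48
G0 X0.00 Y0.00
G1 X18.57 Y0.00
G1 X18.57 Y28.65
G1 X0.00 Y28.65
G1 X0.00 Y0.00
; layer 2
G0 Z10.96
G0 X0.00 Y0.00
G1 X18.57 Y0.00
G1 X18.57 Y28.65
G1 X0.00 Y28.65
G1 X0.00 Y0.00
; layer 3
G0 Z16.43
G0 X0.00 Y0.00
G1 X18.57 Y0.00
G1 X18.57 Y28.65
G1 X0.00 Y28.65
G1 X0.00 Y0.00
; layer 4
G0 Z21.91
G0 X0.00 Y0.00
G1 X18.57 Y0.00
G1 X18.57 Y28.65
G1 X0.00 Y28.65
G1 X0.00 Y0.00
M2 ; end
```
solid part
  facet normal 0.0000 0.0000 -1.0000
    outer loop
      vertex 18.57 28.65 0.00
      vertex 18.57 0.00 0.00
      vertex 0.00 0.00 0.00
    endloop
  endfacet
  facet normal 0.0000 0.0000 -1.0000
    outer loop
      vertex 0.00 28.65 0.00
      vertex 18.57 28.65 0.00
      vertex 0.00 0.00 0.00
    endloop
  endfacet
  facet normal 0.0000 0.0000 1.0000
    outer loop
      vertex 0.00 0.00 21.91
      vertex 18.57 0.00 21.91
      vertex 18.57 28.65 21.91
    endloop
  endfacet
  facet normal 0.0000 0.0000 1.0000
    outer loop
      vertex 0.00 0.00 21.91
      vertex 18.57 28.65 21.91
      vertex 0.00 28.65 21.91
    endloop
  endfacet
  facet normal 0.0000 -1.0000 0.0000
    outer loop
      vertex 0.00 0.00 0.00
      vertex 18.57 0.00 0.00
      vertex 18.57 0.00 21.91
    endloop
  endfacet
  facet normal 0.0000 -1.0000 0.0000
    outer loop
      vertex 0.00 0.00 0.00
      vertex 18.57 0.00 21.91
      vertex 0.00 0.00 21.91
    endloop
  endfacet
  facet normal 0.0000 1.0000 0.0000
    outer loop
      vertex 18.57 28.65 21.91
      vertex 18.57 28.65 0.00
      vertex 0.00 28.65 0.00
    endloop
  endfacet
  facet normal 0.0000 1.0000 0.0000
    outer loop
      vertex 0.00 28.65 21.91
      vertex 18.57 28.65 21.91
      vertex 0.00 28.65 0.00
    endloop
  endfacet
  facet normal -1.0000 0.0000 0.0000
    outer loop
      vertex 0.00 28.65 21.91
      vertex 0.00 28.65 0.00
      vertex 0.00 0.00 0.00
    endloop
  endfacet
  facet normal -1.0000 0.0000 0.0000
    outer loop
      vertex 0.00 0.00 21.91
      vertex 0.00 28.65 21.91
      vertex 0.00 0.00 0.00
    endloop
  endfacet
  facet normal 1.0000 0.0000 0.0000
    outer loop
      vertex 18.57 0.00 0.00
      vertex 18.57 28.65 0.00
      vertex 18.57 28.65 21.91
    endloop
  endfacet
  facet normal 1.0000 0.0000 0.0000
    outer loop
      vertex 18.57 0.00 0.00
      vertex 18.57 28.65 21.91
      vertex 18.57 0.00 21.91
    endloop
  endfacet
endsolid part

The G0 Z moves step by Δz≈5.48 mm. Every layer's G1 loop is the same polygon, so the solid is a straight extrusion of it from z=0 to z≈21.9. Closing with flat bottom and top caps and triangulating gives 12 facets — a rectangular box, roughly 18.6 × 28.6 mm footprint and 21.9 mm tall.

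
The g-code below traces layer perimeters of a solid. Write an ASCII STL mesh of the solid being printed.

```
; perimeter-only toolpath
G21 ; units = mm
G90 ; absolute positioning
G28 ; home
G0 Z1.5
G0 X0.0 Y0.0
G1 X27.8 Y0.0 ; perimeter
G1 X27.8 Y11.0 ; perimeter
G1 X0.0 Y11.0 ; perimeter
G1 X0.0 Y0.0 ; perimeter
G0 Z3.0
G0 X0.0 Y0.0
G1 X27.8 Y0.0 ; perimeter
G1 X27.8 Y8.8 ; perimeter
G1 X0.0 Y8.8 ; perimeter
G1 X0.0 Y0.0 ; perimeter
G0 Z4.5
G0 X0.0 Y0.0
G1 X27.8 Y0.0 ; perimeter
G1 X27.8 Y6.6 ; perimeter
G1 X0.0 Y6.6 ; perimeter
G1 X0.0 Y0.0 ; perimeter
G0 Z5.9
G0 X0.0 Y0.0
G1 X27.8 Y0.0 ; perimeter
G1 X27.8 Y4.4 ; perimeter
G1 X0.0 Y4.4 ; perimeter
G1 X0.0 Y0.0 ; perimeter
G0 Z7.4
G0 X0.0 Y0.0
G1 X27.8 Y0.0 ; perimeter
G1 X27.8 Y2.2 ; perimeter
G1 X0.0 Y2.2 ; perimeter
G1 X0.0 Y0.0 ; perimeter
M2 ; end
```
solid part
  facet normal 0.0000 0.0000 -1.0000
    outer loop
      vertex 27.8 13.2 0.0
      vertex 27.8 0.0 0.0
      vertex 0.0 0.0 0.0
    endloop
  endfacet
  facet normal 0.0000 0.0000 -1.0000
    outer loop
      vertex 0.0 13.2 0.0
      vertex 27.8 13.2 0.0
      vertex 0.0 0.0 0.0
    endloop
  endfacet
  facet normal 0.0000 -1.0000 0.0000
    outer loop
      vertex 0.0 0.0 0.0
      vertex 27.8 0.0 0.0
      vertex 27.8 0.0 8.9
    endloop
  endfacet
  facet normal 0.0000 -1.0000 0.0000
    outer loop
      vertex 0.0 0.0 0.0
      vertex 27.8 0.0 8.9
      vertex 0.0 0.0 8.9
    endloop
  endfacet
  facet normal 0.0000 0.5590 0.8291
    outer loop
      vertex 0.0 0.0 8.9
      vertex 27.8 0.0 8.9
      vertex 27.8 13.2 0.0
    endloop
  endfacet
  facet normal 0.0000 0.5590 0.8291
    outer loop
      vertex 0.0 0.0 8.9
      vertex 27.8 13.2 0.0
      vertex 0.0 13.2 0.0
    endloop
  endfacet
  facet normal -1.0000 0.0000 0.0000
    outer loop
      vertex 0.0 0.0 8.9
      vertex 0.0 13.2 0.0
      vertex 0.0 0.0 0.0
    endloop
  endfacet
  facet normal 1.0000 0.0000 0.0000
    outer loop
      vertex 27.8 0.0 0.0
      vertex 27.8 13.2 0.0
      vertex 27.8 0.0 8.9
    endloop
  endfacet
endsolid part

The G0 Z moves step by Δz≈1.5 mm. The G1 loops shrink linearly with z, so the solid tapers from its base footprint up to z≈8.9. Closing with a flat bottom cap and the tapered top and triangulating gives 8 facets — a wedge (ramp): 27.8 × 13.2 mm base, rising to 8.9 mm along the y=0 edge and sloping linearly to z=0 at y=13.2.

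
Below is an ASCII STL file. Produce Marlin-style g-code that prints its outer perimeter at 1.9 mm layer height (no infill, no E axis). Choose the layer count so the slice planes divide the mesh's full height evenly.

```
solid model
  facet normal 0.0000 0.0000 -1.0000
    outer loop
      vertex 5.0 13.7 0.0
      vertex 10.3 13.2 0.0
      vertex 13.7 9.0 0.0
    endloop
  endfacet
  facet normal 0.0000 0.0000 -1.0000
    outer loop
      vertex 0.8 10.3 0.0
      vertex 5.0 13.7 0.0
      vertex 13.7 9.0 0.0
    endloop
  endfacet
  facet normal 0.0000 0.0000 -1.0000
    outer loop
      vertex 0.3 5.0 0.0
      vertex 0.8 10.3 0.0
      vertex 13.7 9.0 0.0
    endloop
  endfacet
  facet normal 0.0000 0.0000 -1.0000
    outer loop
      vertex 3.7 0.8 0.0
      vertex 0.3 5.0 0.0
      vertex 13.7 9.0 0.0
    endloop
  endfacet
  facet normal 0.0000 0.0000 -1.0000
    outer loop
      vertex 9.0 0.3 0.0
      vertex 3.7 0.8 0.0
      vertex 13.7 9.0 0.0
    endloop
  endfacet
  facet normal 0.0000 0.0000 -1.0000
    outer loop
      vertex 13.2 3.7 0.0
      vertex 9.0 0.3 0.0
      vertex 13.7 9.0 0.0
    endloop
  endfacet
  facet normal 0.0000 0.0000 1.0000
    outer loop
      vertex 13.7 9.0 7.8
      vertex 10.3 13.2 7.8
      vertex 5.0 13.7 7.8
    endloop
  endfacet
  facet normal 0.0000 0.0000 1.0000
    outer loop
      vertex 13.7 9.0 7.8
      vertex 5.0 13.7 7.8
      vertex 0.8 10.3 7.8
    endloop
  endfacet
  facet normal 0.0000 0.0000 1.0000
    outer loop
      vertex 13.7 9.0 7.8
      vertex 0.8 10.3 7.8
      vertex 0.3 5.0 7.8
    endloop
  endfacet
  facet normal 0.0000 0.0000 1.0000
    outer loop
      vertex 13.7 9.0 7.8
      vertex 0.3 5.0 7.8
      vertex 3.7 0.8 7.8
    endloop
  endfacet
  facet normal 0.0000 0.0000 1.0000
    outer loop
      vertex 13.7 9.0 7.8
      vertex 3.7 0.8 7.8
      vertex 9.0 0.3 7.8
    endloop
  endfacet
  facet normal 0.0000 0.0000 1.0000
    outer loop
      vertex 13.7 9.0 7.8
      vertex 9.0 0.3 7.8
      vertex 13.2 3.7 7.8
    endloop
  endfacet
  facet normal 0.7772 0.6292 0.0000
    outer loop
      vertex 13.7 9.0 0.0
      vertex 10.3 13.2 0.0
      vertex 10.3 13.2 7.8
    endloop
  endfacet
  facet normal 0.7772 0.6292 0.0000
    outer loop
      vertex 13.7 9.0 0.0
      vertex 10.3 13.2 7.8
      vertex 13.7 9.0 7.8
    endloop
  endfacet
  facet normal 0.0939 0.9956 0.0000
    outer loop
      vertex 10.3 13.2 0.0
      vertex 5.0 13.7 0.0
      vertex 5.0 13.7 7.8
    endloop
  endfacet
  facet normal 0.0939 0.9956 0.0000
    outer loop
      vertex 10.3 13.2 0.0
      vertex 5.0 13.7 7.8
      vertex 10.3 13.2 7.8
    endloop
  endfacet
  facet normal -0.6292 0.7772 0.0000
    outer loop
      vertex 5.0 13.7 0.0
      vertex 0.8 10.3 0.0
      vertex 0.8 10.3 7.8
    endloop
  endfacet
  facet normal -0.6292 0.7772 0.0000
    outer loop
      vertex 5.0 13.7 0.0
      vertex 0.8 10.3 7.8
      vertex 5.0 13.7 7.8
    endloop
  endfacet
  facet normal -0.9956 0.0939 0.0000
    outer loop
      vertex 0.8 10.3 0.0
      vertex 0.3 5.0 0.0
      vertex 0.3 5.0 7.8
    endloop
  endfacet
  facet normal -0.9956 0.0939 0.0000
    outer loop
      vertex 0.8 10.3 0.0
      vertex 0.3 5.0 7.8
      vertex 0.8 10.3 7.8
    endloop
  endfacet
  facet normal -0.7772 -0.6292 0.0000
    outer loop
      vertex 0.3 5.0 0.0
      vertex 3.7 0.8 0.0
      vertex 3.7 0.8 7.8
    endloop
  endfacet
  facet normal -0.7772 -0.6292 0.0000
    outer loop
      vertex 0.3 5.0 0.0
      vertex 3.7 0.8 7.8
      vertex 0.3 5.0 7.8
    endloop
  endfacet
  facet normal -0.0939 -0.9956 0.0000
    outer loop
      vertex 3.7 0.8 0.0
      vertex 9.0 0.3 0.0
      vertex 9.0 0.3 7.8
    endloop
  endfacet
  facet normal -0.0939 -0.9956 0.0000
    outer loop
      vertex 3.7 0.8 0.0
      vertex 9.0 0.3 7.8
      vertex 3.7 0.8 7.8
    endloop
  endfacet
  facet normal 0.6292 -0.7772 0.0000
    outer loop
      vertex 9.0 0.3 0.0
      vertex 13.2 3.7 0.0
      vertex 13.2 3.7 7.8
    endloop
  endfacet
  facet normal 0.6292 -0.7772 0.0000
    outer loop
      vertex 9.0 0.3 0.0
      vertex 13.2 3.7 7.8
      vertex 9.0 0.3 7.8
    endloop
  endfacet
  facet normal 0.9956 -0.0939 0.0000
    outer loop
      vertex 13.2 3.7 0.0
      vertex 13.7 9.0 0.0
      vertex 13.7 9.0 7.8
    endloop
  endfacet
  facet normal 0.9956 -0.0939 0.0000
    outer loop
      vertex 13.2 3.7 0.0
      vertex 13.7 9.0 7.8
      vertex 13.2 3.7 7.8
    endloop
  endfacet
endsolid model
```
; perimeter-only toolpath
G21 ; units = mm
G90 ; absolute positioning
G28 ; home
; layer 1
G0 Z1.9
G0 X13.7 Y9.0
G1 X10.3 Y13.2
G1 X5.0 Y13.7
G1 X0.8 Y10.3
G1 X0.3 Y5.0
G1 X3.7 Y0.8
G1 X9.0 Y0.3
G1 X13.2 Y3.7
G1 X13.7 Y9.0
; layer 2
G0 Z3.9
G0 X13.7 Y9.0
G1 X10.3 Y13.2
G1 X5.0 Y13.7
G1 X0.8 Y10.3
G1 X0.3 Y5.0
G1 X3.7 Y0.8
G1 X9.0 Y0.3
G1 X13.2 Y3.7
G1 X13.7 Y9.0
; layer 3
G0 Z5.8
G0 X13.7 Y9.0
G1 X10.3 Y13.2
G1 X5.0 Y13.7
G1 X0.8 Y10.3
G1 X0.3 Y5.0
G1 X3.7 Y0.8
G1 X9.0 Y0.3
G1 X13.2 Y3.7
G1 X13.7 Y9.0
; layer 4
G0 Z7.8
G0 X13.7 Y9.0
G1 X10.3 Y13.2
G1 X5.0 Y13.7
G1 X0.8 Y10.3
G1 X0.3 Y5.0
G1 X3.7 Y0.8
G1 X9.0 Y0.3
G1 X13.2 Y3.7
G1 X13.7 Y9.0
M2 ; end

The solid is a regular 8-sided prism (a cylinder approximated with 8 flat sides), circumscribed radius ≈ 7 mm, height ≈ 7.8 mm. Slicing at Δz = 1.9 mm — 4 equal slices spanning the solid's height, so layer i sits at z = i·h/4 — gives 4 non-empty perimeters. Each is a 8-segment closed polygon; G0 lifts to the layer z and rapids to the start vertex, then G1 traces the edges.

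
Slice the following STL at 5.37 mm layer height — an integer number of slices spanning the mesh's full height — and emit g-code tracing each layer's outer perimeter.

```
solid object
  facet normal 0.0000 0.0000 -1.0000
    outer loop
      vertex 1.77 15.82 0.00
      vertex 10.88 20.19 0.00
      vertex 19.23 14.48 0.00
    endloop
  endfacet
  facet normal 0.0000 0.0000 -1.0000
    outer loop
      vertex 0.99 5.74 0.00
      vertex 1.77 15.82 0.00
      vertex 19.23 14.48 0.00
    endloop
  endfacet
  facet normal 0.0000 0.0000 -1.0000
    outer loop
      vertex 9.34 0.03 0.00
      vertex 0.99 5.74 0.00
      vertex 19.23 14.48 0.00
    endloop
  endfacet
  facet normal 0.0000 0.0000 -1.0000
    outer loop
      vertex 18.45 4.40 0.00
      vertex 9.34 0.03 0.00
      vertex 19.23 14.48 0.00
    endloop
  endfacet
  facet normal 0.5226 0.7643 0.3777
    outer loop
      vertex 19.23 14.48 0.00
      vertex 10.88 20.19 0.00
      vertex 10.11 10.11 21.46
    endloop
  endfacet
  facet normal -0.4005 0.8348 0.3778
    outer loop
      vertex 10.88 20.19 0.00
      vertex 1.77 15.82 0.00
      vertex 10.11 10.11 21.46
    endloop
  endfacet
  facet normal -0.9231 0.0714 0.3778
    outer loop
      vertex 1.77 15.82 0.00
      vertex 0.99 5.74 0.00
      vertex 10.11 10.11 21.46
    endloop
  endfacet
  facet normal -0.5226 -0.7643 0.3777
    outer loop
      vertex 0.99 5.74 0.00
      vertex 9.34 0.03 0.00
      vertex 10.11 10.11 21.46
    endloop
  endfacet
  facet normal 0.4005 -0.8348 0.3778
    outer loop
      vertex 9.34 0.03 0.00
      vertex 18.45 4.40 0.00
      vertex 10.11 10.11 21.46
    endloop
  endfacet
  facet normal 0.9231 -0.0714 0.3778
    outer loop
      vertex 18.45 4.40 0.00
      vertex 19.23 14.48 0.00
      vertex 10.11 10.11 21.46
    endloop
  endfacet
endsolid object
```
; perimeter-only toolpath
G21 ; units = mm
G90 ; absolute positioning
G28 ; home
; layer 1
G0 Z5.37
G0 X16.95 Y13.39
G1 X10.69 Y17.67
G1 X3.85 Y14.39
G1 X3.27 Y6.83
G1 X9.53 Y2.55
G1 X16.36 Y5.83
G1 X16.95 Y13.39
; layer 2
G0 Z10.73
G0 X14.67 Y12.29
G1 X10.50 Y15.15
G1 X5.94 Y12.96
G1 X5.55 Y7.92
G1 X9.72 Y5.07
G1 X14.28 Y7.25
G1 X14.67 Y12.29
; layer 3
G0 Z16.09
G0 X12.39 Y11.20
G1 X10.30 Y12.63
G1 X8.02 Y11.54
G1 X7.83 Y9.02
G1 X9.92 Y7.59
G1 X12.20 Y8.68
G1 X12.39 Y11.20
M2 ; end

The solid is a regular 6-sided pyramid, base circumscribed radius ≈ 10.1 mm, apex at z ≈ 21.5 mm. Slicing at Δz = 5.37 mm — 4 equal slices spanning the solid's height, so layer i sits at z = i·h/4 — gives 3 non-empty perimeters. Each is a 6-segment closed polygon; G0 lifts to the layer z and rapids to the start vertex, then G1 traces the edges. The cross-section shrinks linearly with z (the slice at the apex is degenerate and omitted).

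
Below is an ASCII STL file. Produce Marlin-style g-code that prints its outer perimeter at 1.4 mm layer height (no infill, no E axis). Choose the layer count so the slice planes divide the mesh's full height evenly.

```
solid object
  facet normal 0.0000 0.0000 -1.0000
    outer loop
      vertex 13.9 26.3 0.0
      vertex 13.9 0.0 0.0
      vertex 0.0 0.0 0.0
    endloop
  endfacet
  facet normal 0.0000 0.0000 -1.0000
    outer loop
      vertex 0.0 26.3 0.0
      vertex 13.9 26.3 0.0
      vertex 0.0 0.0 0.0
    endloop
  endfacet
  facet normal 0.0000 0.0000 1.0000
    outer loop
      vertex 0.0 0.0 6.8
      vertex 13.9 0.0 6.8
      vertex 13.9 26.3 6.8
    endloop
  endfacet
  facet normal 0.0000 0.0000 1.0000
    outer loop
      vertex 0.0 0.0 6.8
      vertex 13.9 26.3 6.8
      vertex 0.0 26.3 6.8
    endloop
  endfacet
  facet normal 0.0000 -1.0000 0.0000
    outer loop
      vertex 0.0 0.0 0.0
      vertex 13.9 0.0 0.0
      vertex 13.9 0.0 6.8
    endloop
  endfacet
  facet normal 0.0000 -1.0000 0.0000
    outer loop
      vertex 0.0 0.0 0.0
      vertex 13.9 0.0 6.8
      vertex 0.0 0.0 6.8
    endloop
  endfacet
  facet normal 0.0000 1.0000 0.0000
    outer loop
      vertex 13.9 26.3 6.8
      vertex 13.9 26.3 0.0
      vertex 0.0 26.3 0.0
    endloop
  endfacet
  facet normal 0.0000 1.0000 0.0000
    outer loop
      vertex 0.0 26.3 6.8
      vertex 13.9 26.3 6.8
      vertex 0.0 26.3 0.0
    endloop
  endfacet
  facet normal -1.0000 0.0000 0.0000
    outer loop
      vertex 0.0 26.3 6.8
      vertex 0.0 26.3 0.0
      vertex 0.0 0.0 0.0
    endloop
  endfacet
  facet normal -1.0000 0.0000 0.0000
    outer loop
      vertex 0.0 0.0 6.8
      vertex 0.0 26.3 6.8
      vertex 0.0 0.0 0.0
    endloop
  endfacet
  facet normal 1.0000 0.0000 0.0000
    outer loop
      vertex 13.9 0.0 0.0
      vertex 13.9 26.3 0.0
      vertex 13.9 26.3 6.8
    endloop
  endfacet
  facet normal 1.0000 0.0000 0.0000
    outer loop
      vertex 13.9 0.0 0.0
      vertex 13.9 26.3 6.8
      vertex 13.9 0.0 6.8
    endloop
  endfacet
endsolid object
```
; perimeter-only toolpath
G21 ; units = mm
G90 ; absolute positioning
G28 ; home
; layer 1
G0 Z1.4
G0 X0.0 Y0.0
G1 X13.9 Y0.0
G1 X13.9 Y26.3
G1 X0.0 Y26.3
G1 X0.0 Y0.0
; layer 2
G0 Z2.7
G0 X0.0 Y0.0
G1 X13.9 Y0.0
G1 X13.9 Y26.3
G1 X0.0 Y26.3
G1 X0.0 Y0.0
; layer 3
G0 Z4.1
G0 X0.0 Y0.0
G1 X13.9 Y0.0
G1 X13.9 Y26.3
G1 X0.0 Y26.3
G1 X0.0 Y0.0
; layer 4
G0 Z5.4
G0 X0.0 Y0.0
G1 X13.9 Y0.0
G1 X13.9 Y26.3
G1 X0.0 Y26.3
G1 X0.0 Y0.0
; layer 5
G0 Z6.8
G0 X0.0 Y0.0
G1 X13.9 Y0.0
G1 X13.9 Y26.3
G1 X0.0 Y26.3
G1 X0.0 Y0.0
M2 ; end

The solid is a rectangular box, roughly 13.9 × 26.3 mm footprint and 6.8 mm tall. Slicing at Δz = 1.4 mm — 5 equal slices spanning the solid's height, so layer i sits at z = i·h/5 — gives 5 non-empty perimeters. Each is a 4-segment closed polygon; G0 lifts to the layer z and rapids to the start vertex, then G1 traces the edges.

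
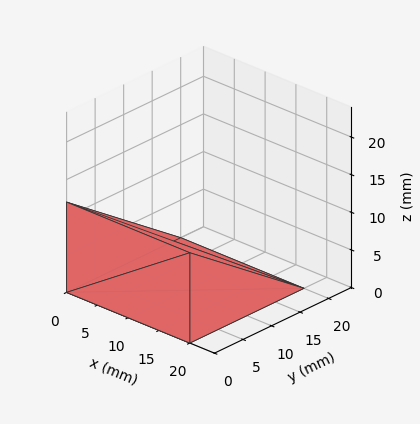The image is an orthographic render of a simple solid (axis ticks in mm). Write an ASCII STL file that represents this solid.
Reading the render: the shape is a wedge (ramp): 20 × 20 mm base, rising to 12 mm along the y=0 edge and sloping linearly to z=0 at y=20 (dimensions read to the nearest mm from the axis ticks). For the STL, each face is triangulated and given an outward normal.

solid part
  facet normal 0.0000 0.0000 -1.0000
    outer loop
      vertex 20.00 20.00 0.00
      vertex 20.00 0.00 0.00
      vertex 0.00 0.00 0.00
    endloop
  endfacet
  facet normal 0.0000 0.0000 -1.0000
    outer loop
      vertex 0.00 20.00 0.00
      vertex 20.00 20.00 0.00
      vertex 0.00 0.00 0.00
    endloop
  endfacet
  facet normal 0.0000 -1.0000 0.0000
    outer loop
      vertex 0.00 0.00 0.00
      vertex 20.00 0.00 0.00
      vertex 20.00 0.00 12.00
    endloop
  endfacet
  facet normal 0.0000 -1.0000 0.0000
    outer loop
      vertex 0.00 0.00 0.00
      vertex 20.00 0.00 12.00
      vertex 0.00 0.00 12.00
    endloop
  endfacet
  facet normal 0.0000 0.5145 0.8575
    outer loop
      vertex 0.00 0.00 12.00
      vertex 20.00 0.00 12.00
      vertex 20.00 20.00 0.00
    endloop
  endfacet
  facet normal 0.0000 0.5145 0.8575
    outer loop
      vertex 0.00 0.00 12.00
      vertex 20.00 20.00 0.00
      vertex 0.00 20.00 0.00
    endloop
  endfacet
  facet normal -1.0000 0.0000 0.0000
    outer loop
      vertex 0.00 0.00 12.00
      vertex 0.00 20.00 0.00
      vertex 0.00 0.00 0.00
    endloop
  endfacet
  facet normal 1.0000 0.0000 0.0000
    outer loop
      vertex 20.00 0.00 0.00
      vertex 20.00 20.00 0.00
      vertex 20.00 0.00 12.00
    endloop
  endfacet
endsolid part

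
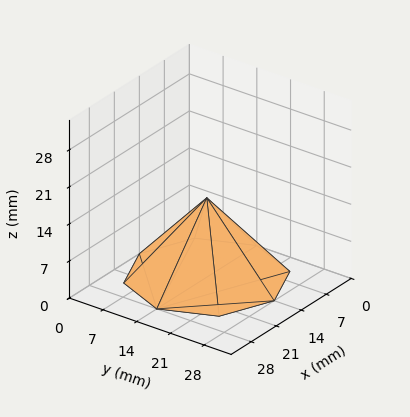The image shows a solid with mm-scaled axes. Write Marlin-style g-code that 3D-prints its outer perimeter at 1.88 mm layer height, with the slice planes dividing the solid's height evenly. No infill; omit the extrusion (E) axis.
Reading the render: the shape is a regular 8-sided pyramid, base circumscribed radius ≈ 14 mm, apex at z ≈ 15 mm (dimensions read to the nearest mm from the axis ticks). For the g-code, the solid's height is divided into equal slices at the stated Δz and each level perimeter traced with G1 moves after a G0 lift.

; perimeter-only toolpath
G21 ; units = mm
G90 ; absolute positioning
G28 ; home
; layer 1
G0 Z1.88
G0 X26.25 Y14.00
G1 X22.66 Y22.66
G1 X14.00 Y26.25
G1 X5.34 Y22.66
G1 X1.75 Y14.00
G1 X5.34 Y5.34
G1 X14.00 Y1.75
G1 X22.66 Y5.34
G1 X26.25 Y14.00
; layer 2
G0 Z3.75
G0 X24.50 Y14.00
G1 X21.42 Y21.42
G1 X14.00 Y24.50
G1 X6.57 Y21.42
G1 X3.50 Y14.00
G1 X6.57 Y6.57
G1 X14.00 Y3.50
G1 X21.42 Y6.57
G1 X24.50 Y14.00
; layer 3
G0 Z5.62
G0 X22.75 Y14.00
G1 X20.19 Y20.19
G1 X14.00 Y22.75
G1 X7.81 Y20.19
G1 X5.25 Y14.00
G1 X7.81 Y7.81
G1 X14.00 Y5.25
G1 X20.19 Y7.81
G1 X22.75 Y14.00
; layer 4
G0 Z7.50
G0 X21.00 Y14.00
G1 X18.95 Y18.95
G1 X14.00 Y21.00
G1 X9.05 Y18.95
G1 X7.00 Y14.00
G1 X9.05 Y9.05
G1 X14.00 Y7.00
G1 X18.95 Y9.05
G1 X21.00 Y14.00
; layer 5
G0 Z9.38
G0 X19.25 Y14.00
G1 X17.71 Y17.71
G1 X14.00 Y19.25
G1 X10.29 Y17.71
G1 X8.75 Y14.00
G1 X10.29 Y10.29
G1 X14.00 Y8.75
G1 X17.71 Y10.29
G1 X19.25 Y14.00
; layer 6
G0 Z11.25
G0 X17.50 Y14.00
G1 X16.48 Y16.48
G1 X14.00 Y17.50
G1 X11.53 Y16.48
G1 X10.50 Y14.00
G1 X11.53 Y11.53
G1 X14.00 Y10.50
G1 X16.48 Y11.53
G1 X17.50 Y14.00
; layer 7
G0 Z13.12
G0 X15.75 Y14.00
G1 X15.24 Y15.24
G1 X14.00 Y15.75
G1 X12.76 Y15.24
G1 X12.25 Y14.00
G1 X12.76 Y12.76
G1 X14.00 Y12.25
G1 X15.24 Y12.76
G1 X15.75 Y14.00
M2 ; end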